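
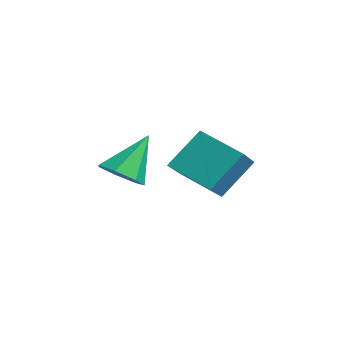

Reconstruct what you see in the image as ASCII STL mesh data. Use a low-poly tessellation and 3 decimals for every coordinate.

solid 
facet normal 0.158 -0.599 -0.785
outer loop
vertex -0.917 -1.676 -2.784
vertex -1.389 -2.31 -2.395
vertex -1.665 -1.673 -2.937
endloop
endfacet
facet normal 0.053 0.970 -0.239
outer loop
vertex -0.917 -1.676 -2.784
vertex -1.665 -1.673 -2.937
vertex -1.691 -1.17 -0.905
endloop
endfacet
facet normal 0.159 -0.599 -0.785
outer loop
vertex -1.665 -1.673 -2.937
vertex -1.389 -2.31 -2.395
vertex -2.205 -2.149 -2.683
endloop
endfacet
facet normal -0.697 0.694 -0.181
outer loop
vertex -1.665 -1.673 -2.937
vertex -2.205 -2.149 -2.683
vertex -1.691 -1.17 -0.905
endloop
endfacet
facet normal 0.159 -0.599 -0.785
outer loop
vertex -2.205 -2.149 -2.683
vertex -1.389 -2.31 -2.395
vertex -2.131 -2.746 -2.212
endloop
endfacet
facet normal -0.968 0.070 0.241
outer loop
vertex -2.205 -2.149 -2.683
vertex -2.131 -2.746 -2.212
vertex -1.691 -1.17 -0.905
endloop
endfacet
facet normal 0.159 -0.600 -0.784
outer loop
vertex -2.131 -2.746 -2.212
vertex -1.389 -2.31 -2.395
vertex -1.498 -3.014 -1.879
endloop
endfacet
facet normal -0.556 -0.433 0.709
outer loop
vertex -2.131 -2.746 -2.212
vertex -1.498 -3.014 -1.879
vertex -1.691 -1.17 -0.905
endloop
endfacet
facet normal 0.159 -0.600 -0.784
outer loop
vertex -1.498 -3.014 -1.879
vertex -1.389 -2.31 -2.395
vertex -0.783 -2.751 -1.935
endloop
endfacet
facet normal 0.229 -0.436 0.871
outer loop
vertex -1.498 -3.014 -1.879
vertex -0.783 -2.751 -1.935
vertex -1.691 -1.17 -0.905
endloop
endfacet
facet normal 0.159 -0.600 -0.784
outer loop
vertex -0.783 -2.751 -1.935
vertex -1.389 -2.31 -2.395
vertex -0.525 -2.156 -2.338
endloop
endfacet
facet normal 0.795 0.064 0.603
outer loop
vertex -0.783 -2.751 -1.935
vertex -0.525 -2.156 -2.338
vertex -1.691 -1.17 -0.905
endloop
endfacet
facet normal 0.159 -0.599 -0.785
outer loop
vertex -0.525 -2.156 -2.338
vertex -1.389 -2.31 -2.395
vertex -0.917 -1.676 -2.784
endloop
endfacet
facet normal 0.717 0.688 0.110
outer loop
vertex -0.525 -2.156 -2.338
vertex -0.917 -1.676 -2.784
vertex -1.691 -1.17 -0.905
endloop
endfacet
facet normal -0.603 0.582 -0.546
outer loop
vertex -2.713 1.585 -1.825
vertex -1.246 2.444 -2.529
vertex -2.654 0.366 -3.189
endloop
endfacet
facet normal -0.798 -0.467 0.382
outer loop
vertex -1.774 -0.484 -2.391
vertex -2.713 1.585 -1.825
vertex -2.654 0.366 -3.189
endloop
endfacet
facet normal -0.602 0.582 -0.547
outer loop
vertex -2.654 0.366 -3.189
vertex -1.246 2.444 -2.529
vertex -1.186 1.225 -3.892
endloop
endfacet
facet normal 0.033 -0.666 -0.745
outer loop
vertex -1.186 1.225 -3.892
vertex -1.774 -0.484 -2.391
vertex -2.654 0.366 -3.189
endloop
endfacet
facet normal -0.032 0.666 0.745
outer loop
vertex -2.713 1.585 -1.825
vertex -0.366 1.594 -1.731
vertex -1.246 2.444 -2.529
endloop
endfacet
facet normal -0.798 -0.467 0.382
outer loop
vertex -1.834 0.735 -1.028
vertex -2.713 1.585 -1.825
vertex -1.774 -0.484 -2.391
endloop
endfacet
facet normal -0.032 0.666 0.746
outer loop
vertex -1.834 0.735 -1.028
vertex -0.366 1.594 -1.731
vertex -2.713 1.585 -1.825
endloop
endfacet
facet normal 0.798 0.467 -0.382
outer loop
vertex -1.246 2.444 -2.529
vertex -0.366 1.594 -1.731
vertex -1.186 1.225 -3.892
endloop
endfacet
facet normal 0.032 -0.666 -0.745
outer loop
vertex -0.307 0.375 -3.095
vertex -1.774 -0.484 -2.391
vertex -1.186 1.225 -3.892
endloop
endfacet
facet normal 0.798 0.466 -0.382
outer loop
vertex -1.186 1.225 -3.892
vertex -0.366 1.594 -1.731
vertex -0.307 0.375 -3.095
endloop
endfacet
facet normal 0.603 -0.581 0.547
outer loop
vertex -0.307 0.375 -3.095
vertex -1.834 0.735 -1.028
vertex -1.774 -0.484 -2.391
endloop
endfacet
facet normal 0.602 -0.582 0.546
outer loop
vertex -0.366 1.594 -1.731
vertex -1.834 0.735 -1.028
vertex -0.307 0.375 -3.095
endloop
endfacet

endsolid


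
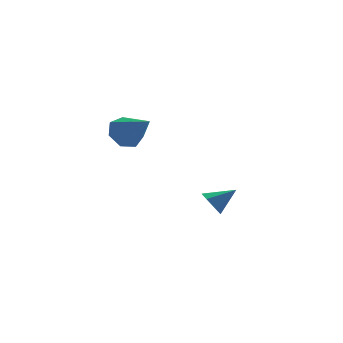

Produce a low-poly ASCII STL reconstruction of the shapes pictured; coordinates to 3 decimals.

solid 
facet normal -0.295 0.777 -0.556
outer loop
vertex -3.372 0.275 0.903
vertex -3.874 -0.064 0.696
vertex -3.834 0.318 1.208
endloop
endfacet
facet normal 0.547 0.278 0.790
outer loop
vertex -3.372 0.275 0.903
vertex -3.834 0.318 1.208
vertex -3.466 -1.136 1.464
endloop
endfacet
facet normal -0.297 0.776 -0.556
outer loop
vertex -3.834 0.318 1.208
vertex -3.874 -0.064 0.696
vertex -4.326 0.073 1.129
endloop
endfacet
facet normal -0.214 0.117 0.970
outer loop
vertex -3.834 0.318 1.208
vertex -4.326 0.073 1.129
vertex -3.466 -1.136 1.464
endloop
endfacet
facet normal -0.296 0.777 -0.555
outer loop
vertex -4.326 0.073 1.129
vertex -3.874 -0.064 0.696
vertex -4.478 -0.275 0.723
endloop
endfacet
facet normal -0.731 -0.359 0.581
outer loop
vertex -4.326 0.073 1.129
vertex -4.478 -0.275 0.723
vertex -3.466 -1.136 1.464
endloop
endfacet
facet normal -0.296 0.776 -0.556
outer loop
vertex -4.478 -0.275 0.723
vertex -3.874 -0.064 0.696
vertex -4.175 -0.464 0.298
endloop
endfacet
facet normal -0.609 -0.788 -0.084
outer loop
vertex -4.478 -0.275 0.723
vertex -4.175 -0.464 0.298
vertex -3.466 -1.136 1.464
endloop
endfacet
facet normal -0.297 0.776 -0.556
outer loop
vertex -4.175 -0.464 0.298
vertex -3.874 -0.064 0.696
vertex -3.646 -0.352 0.172
endloop
endfacet
facet normal 0.055 -0.850 -0.524
outer loop
vertex -4.175 -0.464 0.298
vertex -3.646 -0.352 0.172
vertex -3.466 -1.136 1.464
endloop
endfacet
facet normal -0.296 0.777 -0.556
outer loop
vertex -3.646 -0.352 0.172
vertex -3.874 -0.064 0.696
vertex -3.289 -0.023 0.442
endloop
endfacet
facet normal 0.766 -0.497 -0.408
outer loop
vertex -3.646 -0.352 0.172
vertex -3.289 -0.023 0.442
vertex -3.466 -1.136 1.464
endloop
endfacet
facet normal -0.296 0.777 -0.556
outer loop
vertex -3.289 -0.023 0.442
vertex -3.874 -0.064 0.696
vertex -3.372 0.275 0.903
endloop
endfacet
facet normal 0.985 0.004 0.175
outer loop
vertex -3.289 -0.023 0.442
vertex -3.372 0.275 0.903
vertex -3.466 -1.136 1.464
endloop
endfacet
facet normal -0.833 0.084 -0.547
outer loop
vertex -0.245 1.676 -3.73
vertex -0.507 1.402 -3.373
vertex -0.48 1.92 -3.335
endloop
endfacet
facet normal 0.634 0.767 -0.097
outer loop
vertex -0.245 1.676 -3.73
vertex -0.48 1.92 -3.335
vertex 0.327 1.318 -2.827
endloop
endfacet
facet normal -0.834 0.083 -0.546
outer loop
vertex -0.48 1.92 -3.335
vertex -0.507 1.402 -3.373
vertex -0.741 1.646 -2.978
endloop
endfacet
facet normal 0.133 0.737 0.663
outer loop
vertex -0.48 1.92 -3.335
vertex -0.741 1.646 -2.978
vertex 0.327 1.318 -2.827
endloop
endfacet
facet normal -0.834 0.085 -0.546
outer loop
vertex -0.741 1.646 -2.978
vertex -0.507 1.402 -3.373
vertex -0.768 1.128 -3.017
endloop
endfacet
facet normal -0.159 -0.066 0.985
outer loop
vertex -0.741 1.646 -2.978
vertex -0.768 1.128 -3.017
vertex 0.327 1.318 -2.827
endloop
endfacet
facet normal -0.834 0.085 -0.546
outer loop
vertex -0.768 1.128 -3.017
vertex -0.507 1.402 -3.373
vertex -0.534 0.884 -3.412
endloop
endfacet
facet normal 0.050 -0.836 0.546
outer loop
vertex -0.768 1.128 -3.017
vertex -0.534 0.884 -3.412
vertex 0.327 1.318 -2.827
endloop
endfacet
facet normal -0.832 0.085 -0.548
outer loop
vertex -0.534 0.884 -3.412
vertex -0.507 1.402 -3.373
vertex -0.272 1.158 -3.768
endloop
endfacet
facet normal 0.552 -0.806 -0.214
outer loop
vertex -0.534 0.884 -3.412
vertex -0.272 1.158 -3.768
vertex 0.327 1.318 -2.827
endloop
endfacet
facet normal -0.833 0.084 -0.547
outer loop
vertex -0.272 1.158 -3.768
vertex -0.507 1.402 -3.373
vertex -0.245 1.676 -3.73
endloop
endfacet
facet normal 0.844 -0.005 -0.536
outer loop
vertex -0.272 1.158 -3.768
vertex -0.245 1.676 -3.73
vertex 0.327 1.318 -2.827
endloop
endfacet

endsolid


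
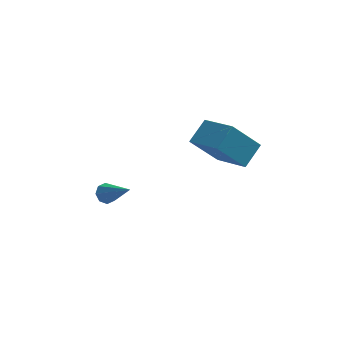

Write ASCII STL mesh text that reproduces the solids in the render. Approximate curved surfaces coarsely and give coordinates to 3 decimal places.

solid 
facet normal -0.620 0.706 -0.341
outer loop
vertex 0.362 2.028 1.048
vertex 0.921 2.846 1.725
vertex 1.447 2.357 -0.245
endloop
endfacet
facet normal -0.466 -0.682 -0.564
outer loop
vertex 2.539 1.114 0.355
vertex 0.362 2.028 1.048
vertex 1.447 2.357 -0.245
endloop
endfacet
facet normal -0.620 0.706 -0.341
outer loop
vertex 1.447 2.357 -0.245
vertex 0.921 2.846 1.725
vertex 2.006 3.175 0.432
endloop
endfacet
facet normal 0.631 0.191 -0.752
outer loop
vertex 2.006 3.175 0.432
vertex 2.539 1.114 0.355
vertex 1.447 2.357 -0.245
endloop
endfacet
facet normal -0.631 -0.191 0.752
outer loop
vertex 0.362 2.028 1.048
vertex 2.013 1.603 2.325
vertex 0.921 2.846 1.725
endloop
endfacet
facet normal -0.466 -0.682 -0.564
outer loop
vertex 1.454 0.785 1.648
vertex 0.362 2.028 1.048
vertex 2.539 1.114 0.355
endloop
endfacet
facet normal -0.631 -0.191 0.752
outer loop
vertex 1.454 0.785 1.648
vertex 2.013 1.603 2.325
vertex 0.362 2.028 1.048
endloop
endfacet
facet normal 0.466 0.682 0.564
outer loop
vertex 0.921 2.846 1.725
vertex 2.013 1.603 2.325
vertex 2.006 3.175 0.432
endloop
endfacet
facet normal 0.631 0.191 -0.752
outer loop
vertex 3.098 1.932 1.032
vertex 2.539 1.114 0.355
vertex 2.006 3.175 0.432
endloop
endfacet
facet normal 0.466 0.682 0.564
outer loop
vertex 2.006 3.175 0.432
vertex 2.013 1.603 2.325
vertex 3.098 1.932 1.032
endloop
endfacet
facet normal 0.620 -0.706 0.341
outer loop
vertex 3.098 1.932 1.032
vertex 1.454 0.785 1.648
vertex 2.539 1.114 0.355
endloop
endfacet
facet normal 0.620 -0.706 0.341
outer loop
vertex 2.013 1.603 2.325
vertex 1.454 0.785 1.648
vertex 3.098 1.932 1.032
endloop
endfacet
facet normal -0.599 0.529 -0.601
outer loop
vertex -2.611 3.663 -3.532
vertex -3.015 3.405 -3.357
vertex -2.773 3.833 -3.221
endloop
endfacet
facet normal 0.819 0.562 0.119
outer loop
vertex -2.611 3.663 -3.532
vertex -2.773 3.833 -3.221
vertex -1.985 2.495 -2.323
endloop
endfacet
facet normal -0.598 0.529 -0.601
outer loop
vertex -2.773 3.833 -3.221
vertex -3.015 3.405 -3.357
vertex -3.077 3.753 -2.989
endloop
endfacet
facet normal 0.342 0.654 0.674
outer loop
vertex -2.773 3.833 -3.221
vertex -3.077 3.753 -2.989
vertex -1.985 2.495 -2.323
endloop
endfacet
facet normal -0.599 0.529 -0.601
outer loop
vertex -3.077 3.753 -2.989
vertex -3.015 3.405 -3.357
vertex -3.344 3.469 -2.973
endloop
endfacet
facet normal -0.243 0.281 0.929
outer loop
vertex -3.077 3.753 -2.989
vertex -3.344 3.469 -2.973
vertex -1.985 2.495 -2.323
endloop
endfacet
facet normal -0.599 0.530 -0.601
outer loop
vertex -3.344 3.469 -2.973
vertex -3.015 3.405 -3.357
vertex -3.419 3.147 -3.182
endloop
endfacet
facet normal -0.592 -0.337 0.732
outer loop
vertex -3.344 3.469 -2.973
vertex -3.419 3.147 -3.182
vertex -1.985 2.495 -2.323
endloop
endfacet
facet normal -0.599 0.529 -0.601
outer loop
vertex -3.419 3.147 -3.182
vertex -3.015 3.405 -3.357
vertex -3.257 2.977 -3.493
endloop
endfacet
facet normal -0.502 -0.842 0.199
outer loop
vertex -3.419 3.147 -3.182
vertex -3.257 2.977 -3.493
vertex -1.985 2.495 -2.323
endloop
endfacet
facet normal -0.598 0.529 -0.601
outer loop
vertex -3.257 2.977 -3.493
vertex -3.015 3.405 -3.357
vertex -2.953 3.057 -3.725
endloop
endfacet
facet normal -0.026 -0.934 -0.356
outer loop
vertex -3.257 2.977 -3.493
vertex -2.953 3.057 -3.725
vertex -1.985 2.495 -2.323
endloop
endfacet
facet normal -0.599 0.529 -0.601
outer loop
vertex -2.953 3.057 -3.725
vertex -3.015 3.405 -3.357
vertex -2.686 3.341 -3.741
endloop
endfacet
facet normal 0.559 -0.560 -0.611
outer loop
vertex -2.953 3.057 -3.725
vertex -2.686 3.341 -3.741
vertex -1.985 2.495 -2.323
endloop
endfacet
facet normal -0.599 0.530 -0.601
outer loop
vertex -2.686 3.341 -3.741
vertex -3.015 3.405 -3.357
vertex -2.611 3.663 -3.532
endloop
endfacet
facet normal 0.908 0.058 -0.415
outer loop
vertex -2.686 3.341 -3.741
vertex -2.611 3.663 -3.532
vertex -1.985 2.495 -2.323
endloop
endfacet

endsolid


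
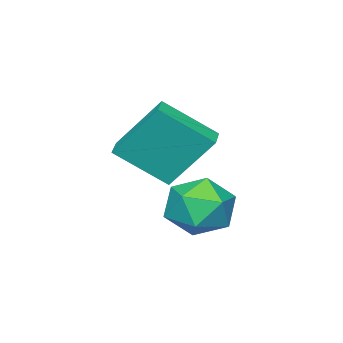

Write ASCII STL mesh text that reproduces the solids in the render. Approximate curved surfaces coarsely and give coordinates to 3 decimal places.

solid 
facet normal -0.342 0.629 0.698
outer loop
vertex 2.612 1.048 -2.78
vertex 3.244 0.522 -1.996
vertex 3.673 1.399 -2.576
endloop
endfacet
facet normal -0.324 0.944 0.058
outer loop
vertex 2.612 1.048 -2.78
vertex 3.673 1.399 -2.576
vertex 3.291 1.334 -3.644
endloop
endfacet
facet normal -0.730 0.563 -0.387
outer loop
vertex 2.612 1.048 -2.78
vertex 3.291 1.334 -3.644
vertex 2.626 0.417 -3.724
endloop
endfacet
facet normal -1.000 0.011 -0.022
outer loop
vertex 2.612 1.048 -2.78
vertex 2.626 0.417 -3.724
vertex 2.598 -0.085 -2.705
endloop
endfacet
facet normal -0.760 0.052 0.648
outer loop
vertex 2.612 1.048 -2.78
vertex 2.598 -0.085 -2.705
vertex 3.244 0.522 -1.996
endloop
endfacet
facet normal 0.348 0.920 -0.181
outer loop
vertex 3.291 1.334 -3.644
vertex 3.673 1.399 -2.576
vertex 4.342 0.985 -3.395
endloop
endfacet
facet normal 0.319 0.410 0.855
outer loop
vertex 3.673 1.399 -2.576
vertex 3.244 0.522 -1.996
vertex 4.314 0.483 -2.376
endloop
endfacet
facet normal -0.357 -0.524 0.774
outer loop
vertex 3.244 0.522 -1.996
vertex 2.598 -0.085 -2.705
vertex 3.649 -0.434 -2.456
endloop
endfacet
facet normal -0.745 -0.590 -0.311
outer loop
vertex 2.598 -0.085 -2.705
vertex 2.626 0.417 -3.724
vertex 3.267 -0.499 -3.524
endloop
endfacet
facet normal -0.309 0.303 -0.902
outer loop
vertex 2.626 0.417 -3.724
vertex 3.291 1.334 -3.644
vertex 3.696 0.378 -4.104
endloop
endfacet
facet normal 1.000 -0.011 0.022
outer loop
vertex 4.328 -0.148 -3.32
vertex 4.342 0.985 -3.395
vertex 4.314 0.483 -2.376
endloop
endfacet
facet normal 0.730 -0.563 0.387
outer loop
vertex 4.328 -0.148 -3.32
vertex 4.314 0.483 -2.376
vertex 3.649 -0.434 -2.456
endloop
endfacet
facet normal 0.324 -0.944 -0.058
outer loop
vertex 4.328 -0.148 -3.32
vertex 3.649 -0.434 -2.456
vertex 3.267 -0.499 -3.524
endloop
endfacet
facet normal 0.342 -0.629 -0.698
outer loop
vertex 4.328 -0.148 -3.32
vertex 3.267 -0.499 -3.524
vertex 3.696 0.378 -4.104
endloop
endfacet
facet normal 0.760 -0.052 -0.648
outer loop
vertex 4.328 -0.148 -3.32
vertex 3.696 0.378 -4.104
vertex 4.342 0.985 -3.395
endloop
endfacet
facet normal 0.745 0.590 0.311
outer loop
vertex 4.314 0.483 -2.376
vertex 4.342 0.985 -3.395
vertex 3.673 1.399 -2.576
endloop
endfacet
facet normal 0.309 -0.303 0.902
outer loop
vertex 3.649 -0.434 -2.456
vertex 4.314 0.483 -2.376
vertex 3.244 0.522 -1.996
endloop
endfacet
facet normal -0.348 -0.920 0.181
outer loop
vertex 3.267 -0.499 -3.524
vertex 3.649 -0.434 -2.456
vertex 2.598 -0.085 -2.705
endloop
endfacet
facet normal -0.319 -0.410 -0.855
outer loop
vertex 3.696 0.378 -4.104
vertex 3.267 -0.499 -3.524
vertex 2.626 0.417 -3.724
endloop
endfacet
facet normal 0.357 0.524 -0.774
outer loop
vertex 4.342 0.985 -3.395
vertex 3.696 0.378 -4.104
vertex 3.291 1.334 -3.644
endloop
endfacet
facet normal -0.847 -0.524 0.084
outer loop
vertex 3.808 -2.308 -1.157
vertex 3.234 -1.103 0.579
vertex 2.88 -1.002 -2.371
endloop
endfacet
facet normal 0.262 -0.550 -0.793
outer loop
vertex 3.566 -0.577 -2.439
vertex 3.808 -2.308 -1.157
vertex 2.88 -1.002 -2.371
endloop
endfacet
facet normal -0.847 -0.524 0.084
outer loop
vertex 2.88 -1.002 -2.371
vertex 3.234 -1.103 0.579
vertex 2.306 0.203 -0.635
endloop
endfacet
facet normal -0.462 0.650 -0.604
outer loop
vertex 2.306 0.203 -0.635
vertex 3.566 -0.577 -2.439
vertex 2.88 -1.002 -2.371
endloop
endfacet
facet normal 0.462 -0.650 0.604
outer loop
vertex 3.808 -2.308 -1.157
vertex 3.92 -0.678 0.511
vertex 3.234 -1.103 0.579
endloop
endfacet
facet normal 0.262 -0.550 -0.793
outer loop
vertex 4.494 -1.883 -1.225
vertex 3.808 -2.308 -1.157
vertex 3.566 -0.577 -2.439
endloop
endfacet
facet normal 0.462 -0.650 0.604
outer loop
vertex 4.494 -1.883 -1.225
vertex 3.92 -0.678 0.511
vertex 3.808 -2.308 -1.157
endloop
endfacet
facet normal -0.262 0.550 0.793
outer loop
vertex 3.234 -1.103 0.579
vertex 3.92 -0.678 0.511
vertex 2.306 0.203 -0.635
endloop
endfacet
facet normal -0.462 0.650 -0.604
outer loop
vertex 2.992 0.628 -0.703
vertex 3.566 -0.577 -2.439
vertex 2.306 0.203 -0.635
endloop
endfacet
facet normal -0.262 0.550 0.793
outer loop
vertex 2.306 0.203 -0.635
vertex 3.92 -0.678 0.511
vertex 2.992 0.628 -0.703
endloop
endfacet
facet normal 0.847 0.524 -0.084
outer loop
vertex 2.992 0.628 -0.703
vertex 4.494 -1.883 -1.225
vertex 3.566 -0.577 -2.439
endloop
endfacet
facet normal 0.847 0.524 -0.084
outer loop
vertex 3.92 -0.678 0.511
vertex 4.494 -1.883 -1.225
vertex 2.992 0.628 -0.703
endloop
endfacet

endsolid


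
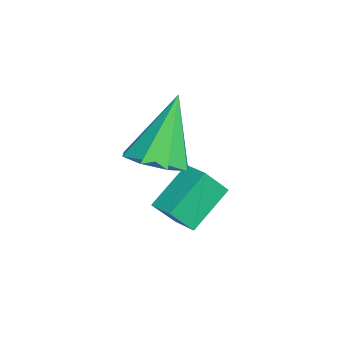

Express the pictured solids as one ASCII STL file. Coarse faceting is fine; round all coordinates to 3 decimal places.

solid 
facet normal -0.808 -0.557 -0.191
outer loop
vertex 2.687 1.888 -1.664
vertex 2.461 2.506 -2.508
vertex 3.533 0.969 -2.564
endloop
endfacet
facet normal 0.212 -0.577 0.789
outer loop
vertex 4.179 1.414 -2.412
vertex 2.687 1.888 -1.664
vertex 3.533 0.969 -2.564
endloop
endfacet
facet normal -0.809 -0.557 -0.190
outer loop
vertex 3.533 0.969 -2.564
vertex 2.461 2.506 -2.508
vertex 3.306 1.586 -3.408
endloop
endfacet
facet normal 0.549 -0.597 -0.584
outer loop
vertex 3.306 1.586 -3.408
vertex 4.179 1.414 -2.412
vertex 3.533 0.969 -2.564
endloop
endfacet
facet normal -0.549 0.597 0.584
outer loop
vertex 2.687 1.888 -1.664
vertex 3.107 2.951 -2.356
vertex 2.461 2.506 -2.508
endloop
endfacet
facet normal 0.212 -0.577 0.789
outer loop
vertex 3.334 2.334 -1.512
vertex 2.687 1.888 -1.664
vertex 4.179 1.414 -2.412
endloop
endfacet
facet normal -0.549 0.597 0.584
outer loop
vertex 3.334 2.334 -1.512
vertex 3.107 2.951 -2.356
vertex 2.687 1.888 -1.664
endloop
endfacet
facet normal -0.212 0.577 -0.789
outer loop
vertex 2.461 2.506 -2.508
vertex 3.107 2.951 -2.356
vertex 3.306 1.586 -3.408
endloop
endfacet
facet normal 0.549 -0.597 -0.584
outer loop
vertex 3.953 2.032 -3.256
vertex 4.179 1.414 -2.412
vertex 3.306 1.586 -3.408
endloop
endfacet
facet normal -0.212 0.577 -0.789
outer loop
vertex 3.306 1.586 -3.408
vertex 3.107 2.951 -2.356
vertex 3.953 2.032 -3.256
endloop
endfacet
facet normal 0.809 0.556 0.191
outer loop
vertex 3.953 2.032 -3.256
vertex 3.334 2.334 -1.512
vertex 4.179 1.414 -2.412
endloop
endfacet
facet normal 0.808 0.558 0.190
outer loop
vertex 3.107 2.951 -2.356
vertex 3.334 2.334 -1.512
vertex 3.953 2.032 -3.256
endloop
endfacet
facet normal 0.396 -0.280 -0.875
outer loop
vertex 3.955 0.704 -0.659
vertex 3.253 1.083 -1.098
vertex 4.07 1.372 -0.821
endloop
endfacet
facet normal 0.702 0.051 0.710
outer loop
vertex 3.955 0.704 -0.659
vertex 4.07 1.372 -0.821
vertex 2.387 1.697 0.818
endloop
endfacet
facet normal 0.396 -0.281 -0.874
outer loop
vertex 4.07 1.372 -0.821
vertex 3.253 1.083 -1.098
vertex 3.707 1.87 -1.145
endloop
endfacet
facet normal 0.564 0.698 0.441
outer loop
vertex 4.07 1.372 -0.821
vertex 3.707 1.87 -1.145
vertex 2.387 1.697 0.818
endloop
endfacet
facet normal 0.395 -0.280 -0.875
outer loop
vertex 3.707 1.87 -1.145
vertex 3.253 1.083 -1.098
vertex 3.078 1.907 -1.441
endloop
endfacet
facet normal 0.013 0.995 0.097
outer loop
vertex 3.707 1.87 -1.145
vertex 3.078 1.907 -1.441
vertex 2.387 1.697 0.818
endloop
endfacet
facet normal 0.395 -0.280 -0.875
outer loop
vertex 3.078 1.907 -1.441
vertex 3.253 1.083 -1.098
vertex 2.551 1.462 -1.536
endloop
endfacet
facet normal -0.628 0.769 -0.121
outer loop
vertex 3.078 1.907 -1.441
vertex 2.551 1.462 -1.536
vertex 2.387 1.697 0.818
endloop
endfacet
facet normal 0.395 -0.279 -0.875
outer loop
vertex 2.551 1.462 -1.536
vertex 3.253 1.083 -1.098
vertex 2.436 0.794 -1.375
endloop
endfacet
facet normal -0.985 0.149 -0.084
outer loop
vertex 2.551 1.462 -1.536
vertex 2.436 0.794 -1.375
vertex 2.387 1.697 0.818
endloop
endfacet
facet normal 0.396 -0.281 -0.874
outer loop
vertex 2.436 0.794 -1.375
vertex 3.253 1.083 -1.098
vertex 2.799 0.296 -1.051
endloop
endfacet
facet normal -0.848 -0.497 0.186
outer loop
vertex 2.436 0.794 -1.375
vertex 2.799 0.296 -1.051
vertex 2.387 1.697 0.818
endloop
endfacet
facet normal 0.396 -0.281 -0.874
outer loop
vertex 2.799 0.296 -1.051
vertex 3.253 1.083 -1.098
vertex 3.428 0.259 -0.754
endloop
endfacet
facet normal -0.297 -0.794 0.530
outer loop
vertex 2.799 0.296 -1.051
vertex 3.428 0.259 -0.754
vertex 2.387 1.697 0.818
endloop
endfacet
facet normal 0.395 -0.281 -0.875
outer loop
vertex 3.428 0.259 -0.754
vertex 3.253 1.083 -1.098
vertex 3.955 0.704 -0.659
endloop
endfacet
facet normal 0.345 -0.568 0.748
outer loop
vertex 3.428 0.259 -0.754
vertex 3.955 0.704 -0.659
vertex 2.387 1.697 0.818
endloop
endfacet

endsolid


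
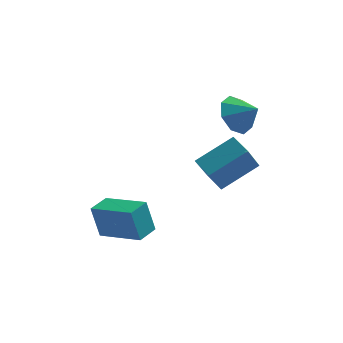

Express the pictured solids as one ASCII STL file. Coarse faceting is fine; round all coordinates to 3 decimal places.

solid 
facet normal -0.744 0.360 -0.563
outer loop
vertex 2.027 0.774 0.539
vertex 1.396 0.675 1.309
vertex 1.999 1.401 0.977
endloop
endfacet
facet normal 0.987 0.120 -0.108
outer loop
vertex 2.027 0.774 0.539
vertex 1.999 1.401 0.977
vertex 2.244 0.265 1.951
endloop
endfacet
facet normal -0.744 0.360 -0.563
outer loop
vertex 1.999 1.401 0.977
vertex 1.396 0.675 1.309
vertex 1.618 1.603 1.609
endloop
endfacet
facet normal 0.815 0.468 0.341
outer loop
vertex 1.999 1.401 0.977
vertex 1.618 1.603 1.609
vertex 2.244 0.265 1.951
endloop
endfacet
facet normal -0.743 0.360 -0.564
outer loop
vertex 1.618 1.603 1.609
vertex 1.396 0.675 1.309
vertex 1.107 1.262 2.065
endloop
endfacet
facet normal 0.440 0.410 0.799
outer loop
vertex 1.618 1.603 1.609
vertex 1.107 1.262 2.065
vertex 2.244 0.265 1.951
endloop
endfacet
facet normal -0.743 0.360 -0.564
outer loop
vertex 1.107 1.262 2.065
vertex 1.396 0.675 1.309
vertex 0.765 0.577 2.078
endloop
endfacet
facet normal 0.081 -0.022 0.996
outer loop
vertex 1.107 1.262 2.065
vertex 0.765 0.577 2.078
vertex 2.244 0.265 1.951
endloop
endfacet
facet normal -0.743 0.361 -0.564
outer loop
vertex 0.765 0.577 2.078
vertex 1.396 0.675 1.309
vertex 0.793 -0.05 1.64
endloop
endfacet
facet normal -0.051 -0.573 0.818
outer loop
vertex 0.765 0.577 2.078
vertex 0.793 -0.05 1.64
vertex 2.244 0.265 1.951
endloop
endfacet
facet normal -0.743 0.360 -0.564
outer loop
vertex 0.793 -0.05 1.64
vertex 1.396 0.675 1.309
vertex 1.175 -0.252 1.008
endloop
endfacet
facet normal 0.121 -0.922 0.368
outer loop
vertex 0.793 -0.05 1.64
vertex 1.175 -0.252 1.008
vertex 2.244 0.265 1.951
endloop
endfacet
facet normal -0.743 0.360 -0.564
outer loop
vertex 1.175 -0.252 1.008
vertex 1.396 0.675 1.309
vertex 1.686 0.089 0.552
endloop
endfacet
facet normal 0.496 -0.863 -0.089
outer loop
vertex 1.175 -0.252 1.008
vertex 1.686 0.089 0.552
vertex 2.244 0.265 1.951
endloop
endfacet
facet normal -0.744 0.360 -0.563
outer loop
vertex 1.686 0.089 0.552
vertex 1.396 0.675 1.309
vertex 2.027 0.774 0.539
endloop
endfacet
facet normal 0.855 -0.431 -0.287
outer loop
vertex 1.686 0.089 0.552
vertex 2.027 0.774 0.539
vertex 2.244 0.265 1.951
endloop
endfacet
facet normal -0.528 -0.849 -0.020
outer loop
vertex -2.677 -2.695 -2.308
vertex -4.356 -1.637 -2.859
vertex -2.314 -2.886 -3.782
endloop
endfacet
facet normal 0.815 -0.514 0.267
outer loop
vertex -1.764 -2.003 -3.761
vertex -2.677 -2.695 -2.308
vertex -2.314 -2.886 -3.782
endloop
endfacet
facet normal -0.528 -0.849 -0.020
outer loop
vertex -2.314 -2.886 -3.782
vertex -4.356 -1.637 -2.859
vertex -3.993 -1.828 -4.333
endloop
endfacet
facet normal 0.237 -0.125 -0.963
outer loop
vertex -3.993 -1.828 -4.333
vertex -1.764 -2.003 -3.761
vertex -2.314 -2.886 -3.782
endloop
endfacet
facet normal -0.237 0.125 0.963
outer loop
vertex -2.677 -2.695 -2.308
vertex -3.806 -0.754 -2.838
vertex -4.356 -1.637 -2.859
endloop
endfacet
facet normal 0.815 -0.514 0.267
outer loop
vertex -2.127 -1.812 -2.287
vertex -2.677 -2.695 -2.308
vertex -1.764 -2.003 -3.761
endloop
endfacet
facet normal -0.237 0.125 0.963
outer loop
vertex -2.127 -1.812 -2.287
vertex -3.806 -0.754 -2.838
vertex -2.677 -2.695 -2.308
endloop
endfacet
facet normal -0.815 0.514 -0.267
outer loop
vertex -4.356 -1.637 -2.859
vertex -3.806 -0.754 -2.838
vertex -3.993 -1.828 -4.333
endloop
endfacet
facet normal 0.237 -0.125 -0.963
outer loop
vertex -3.443 -0.945 -4.312
vertex -1.764 -2.003 -3.761
vertex -3.993 -1.828 -4.333
endloop
endfacet
facet normal -0.815 0.514 -0.267
outer loop
vertex -3.993 -1.828 -4.333
vertex -3.806 -0.754 -2.838
vertex -3.443 -0.945 -4.312
endloop
endfacet
facet normal 0.528 0.849 0.020
outer loop
vertex -3.443 -0.945 -4.312
vertex -2.127 -1.812 -2.287
vertex -1.764 -2.003 -3.761
endloop
endfacet
facet normal 0.528 0.849 0.020
outer loop
vertex -3.806 -0.754 -2.838
vertex -2.127 -1.812 -2.287
vertex -3.443 -0.945 -4.312
endloop
endfacet
facet normal -0.562 0.776 0.285
outer loop
vertex -0.265 0.427 -1.309
vertex 1.279 1.185 -0.328
vertex 0.225 1.318 -2.77
endloop
endfacet
facet normal -0.780 -0.383 -0.495
outer loop
vertex 0.821 0.495 -3.072
vertex -0.265 0.427 -1.309
vertex 0.225 1.318 -2.77
endloop
endfacet
facet normal -0.562 0.776 0.285
outer loop
vertex 0.225 1.318 -2.77
vertex 1.279 1.185 -0.328
vertex 1.769 2.076 -1.789
endloop
endfacet
facet normal 0.276 0.501 -0.821
outer loop
vertex 1.769 2.076 -1.789
vertex 0.821 0.495 -3.072
vertex 0.225 1.318 -2.77
endloop
endfacet
facet normal -0.276 -0.501 0.821
outer loop
vertex -0.265 0.427 -1.309
vertex 1.875 0.362 -0.63
vertex 1.279 1.185 -0.328
endloop
endfacet
facet normal -0.780 -0.383 -0.495
outer loop
vertex 0.331 -0.396 -1.611
vertex -0.265 0.427 -1.309
vertex 0.821 0.495 -3.072
endloop
endfacet
facet normal -0.276 -0.501 0.821
outer loop
vertex 0.331 -0.396 -1.611
vertex 1.875 0.362 -0.63
vertex -0.265 0.427 -1.309
endloop
endfacet
facet normal 0.780 0.383 0.495
outer loop
vertex 1.279 1.185 -0.328
vertex 1.875 0.362 -0.63
vertex 1.769 2.076 -1.789
endloop
endfacet
facet normal 0.276 0.501 -0.821
outer loop
vertex 2.365 1.253 -2.091
vertex 0.821 0.495 -3.072
vertex 1.769 2.076 -1.789
endloop
endfacet
facet normal 0.780 0.383 0.495
outer loop
vertex 1.769 2.076 -1.789
vertex 1.875 0.362 -0.63
vertex 2.365 1.253 -2.091
endloop
endfacet
facet normal 0.562 -0.776 -0.285
outer loop
vertex 2.365 1.253 -2.091
vertex 0.331 -0.396 -1.611
vertex 0.821 0.495 -3.072
endloop
endfacet
facet normal 0.562 -0.776 -0.285
outer loop
vertex 1.875 0.362 -0.63
vertex 0.331 -0.396 -1.611
vertex 2.365 1.253 -2.091
endloop
endfacet

endsolid


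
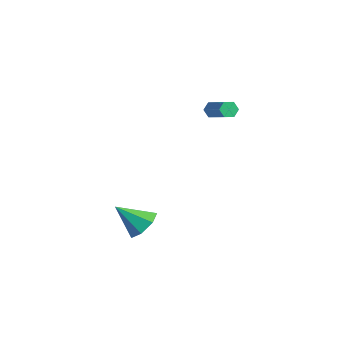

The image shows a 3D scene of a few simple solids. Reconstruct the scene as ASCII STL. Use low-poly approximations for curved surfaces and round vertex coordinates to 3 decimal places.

solid 
facet normal -0.908 -0.100 -0.407
outer loop
vertex 0.455 1.669 1.143
vertex 0.264 1.989 1.491
vertex 0.442 2.17 1.049
endloop
endfacet
facet normal 0.417 -0.157 -0.895
outer loop
vertex 0.455 1.669 1.143
vertex 0.442 2.17 1.049
vertex 1.927 1.832 1.801
endloop
endfacet
facet normal 0.418 -0.156 -0.895
outer loop
vertex 1.927 1.832 1.801
vertex 0.442 2.17 1.049
vertex 1.913 2.333 1.707
endloop
endfacet
facet normal 0.908 0.101 0.406
outer loop
vertex 1.927 1.832 1.801
vertex 1.913 2.333 1.707
vertex 1.736 2.151 2.149
endloop
endfacet
facet normal -0.908 -0.100 -0.407
outer loop
vertex 0.442 2.17 1.049
vertex 0.264 1.989 1.491
vertex 0.251 2.49 1.397
endloop
endfacet
facet normal 0.186 0.772 -0.608
outer loop
vertex 0.442 2.17 1.049
vertex 0.251 2.49 1.397
vertex 1.913 2.333 1.707
endloop
endfacet
facet normal 0.186 0.773 -0.606
outer loop
vertex 1.913 2.333 1.707
vertex 0.251 2.49 1.397
vertex 1.722 2.652 2.055
endloop
endfacet
facet normal 0.908 0.101 0.406
outer loop
vertex 1.913 2.333 1.707
vertex 1.722 2.652 2.055
vertex 1.736 2.151 2.149
endloop
endfacet
facet normal -0.908 -0.100 -0.407
outer loop
vertex 0.251 2.49 1.397
vertex 0.264 1.989 1.491
vertex 0.073 2.308 1.839
endloop
endfacet
facet normal -0.232 0.929 0.289
outer loop
vertex 0.251 2.49 1.397
vertex 0.073 2.308 1.839
vertex 1.722 2.652 2.055
endloop
endfacet
facet normal -0.232 0.929 0.288
outer loop
vertex 1.722 2.652 2.055
vertex 0.073 2.308 1.839
vertex 1.545 2.471 2.497
endloop
endfacet
facet normal 0.909 0.101 0.405
outer loop
vertex 1.722 2.652 2.055
vertex 1.545 2.471 2.497
vertex 1.736 2.151 2.149
endloop
endfacet
facet normal -0.908 -0.101 -0.406
outer loop
vertex 0.073 2.308 1.839
vertex 0.264 1.989 1.491
vertex 0.087 1.807 1.933
endloop
endfacet
facet normal -0.417 0.156 0.895
outer loop
vertex 0.073 2.308 1.839
vertex 0.087 1.807 1.933
vertex 1.545 2.471 2.497
endloop
endfacet
facet normal -0.418 0.157 0.895
outer loop
vertex 1.545 2.471 2.497
vertex 0.087 1.807 1.933
vertex 1.558 1.97 2.591
endloop
endfacet
facet normal 0.908 0.100 0.407
outer loop
vertex 1.545 2.471 2.497
vertex 1.558 1.97 2.591
vertex 1.736 2.151 2.149
endloop
endfacet
facet normal -0.908 -0.101 -0.406
outer loop
vertex 0.087 1.807 1.933
vertex 0.264 1.989 1.491
vertex 0.278 1.488 1.585
endloop
endfacet
facet normal -0.186 -0.773 0.607
outer loop
vertex 0.087 1.807 1.933
vertex 0.278 1.488 1.585
vertex 1.558 1.97 2.591
endloop
endfacet
facet normal -0.187 -0.772 0.607
outer loop
vertex 1.558 1.97 2.591
vertex 0.278 1.488 1.585
vertex 1.749 1.65 2.243
endloop
endfacet
facet normal 0.908 0.100 0.407
outer loop
vertex 1.558 1.97 2.591
vertex 1.749 1.65 2.243
vertex 1.736 2.151 2.149
endloop
endfacet
facet normal -0.909 -0.101 -0.405
outer loop
vertex 0.278 1.488 1.585
vertex 0.264 1.989 1.491
vertex 0.455 1.669 1.143
endloop
endfacet
facet normal 0.231 -0.929 -0.288
outer loop
vertex 0.278 1.488 1.585
vertex 0.455 1.669 1.143
vertex 1.749 1.65 2.243
endloop
endfacet
facet normal 0.232 -0.929 -0.289
outer loop
vertex 1.749 1.65 2.243
vertex 0.455 1.669 1.143
vertex 1.927 1.832 1.801
endloop
endfacet
facet normal 0.908 0.100 0.407
outer loop
vertex 1.749 1.65 2.243
vertex 1.927 1.832 1.801
vertex 1.736 2.151 2.149
endloop
endfacet
facet normal 0.315 0.673 -0.669
outer loop
vertex 2.823 -2.65 -4.548
vertex 1.976 -2.221 -4.515
vertex 2.746 -2.054 -3.984
endloop
endfacet
facet normal 0.710 -0.434 0.555
outer loop
vertex 2.823 -2.65 -4.548
vertex 2.746 -2.054 -3.984
vertex 1.424 -3.399 -3.345
endloop
endfacet
facet normal 0.315 0.673 -0.669
outer loop
vertex 2.746 -2.054 -3.984
vertex 1.976 -2.221 -4.515
vertex 2.089 -1.583 -3.82
endloop
endfacet
facet normal 0.325 0.126 0.937
outer loop
vertex 2.746 -2.054 -3.984
vertex 2.089 -1.583 -3.82
vertex 1.424 -3.399 -3.345
endloop
endfacet
facet normal 0.315 0.673 -0.669
outer loop
vertex 2.089 -1.583 -3.82
vertex 1.976 -2.221 -4.515
vertex 1.347 -1.593 -4.179
endloop
endfacet
facet normal -0.409 0.368 0.835
outer loop
vertex 2.089 -1.583 -3.82
vertex 1.347 -1.593 -4.179
vertex 1.424 -3.399 -3.345
endloop
endfacet
facet normal 0.315 0.673 -0.669
outer loop
vertex 1.347 -1.593 -4.179
vertex 1.976 -2.221 -4.515
vertex 1.078 -2.075 -4.791
endloop
endfacet
facet normal -0.939 0.110 0.326
outer loop
vertex 1.347 -1.593 -4.179
vertex 1.078 -2.075 -4.791
vertex 1.424 -3.399 -3.345
endloop
endfacet
facet normal 0.315 0.674 -0.668
outer loop
vertex 1.078 -2.075 -4.791
vertex 1.976 -2.221 -4.515
vertex 1.486 -2.667 -5.196
endloop
endfacet
facet normal -0.866 -0.454 -0.209
outer loop
vertex 1.078 -2.075 -4.791
vertex 1.486 -2.667 -5.196
vertex 1.424 -3.399 -3.345
endloop
endfacet
facet normal 0.316 0.673 -0.668
outer loop
vertex 1.486 -2.667 -5.196
vertex 1.976 -2.221 -4.515
vertex 2.262 -2.923 -5.087
endloop
endfacet
facet normal -0.245 -0.899 -0.364
outer loop
vertex 1.486 -2.667 -5.196
vertex 2.262 -2.923 -5.087
vertex 1.424 -3.399 -3.345
endloop
endfacet
facet normal 0.315 0.673 -0.669
outer loop
vertex 2.262 -2.923 -5.087
vertex 1.976 -2.221 -4.515
vertex 2.823 -2.65 -4.548
endloop
endfacet
facet normal 0.456 -0.890 -0.024
outer loop
vertex 2.262 -2.923 -5.087
vertex 2.823 -2.65 -4.548
vertex 1.424 -3.399 -3.345
endloop
endfacet

endsolid


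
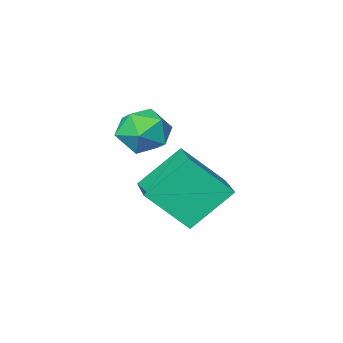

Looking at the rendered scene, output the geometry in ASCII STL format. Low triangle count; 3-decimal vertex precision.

solid 
facet normal -0.713 0.156 0.684
outer loop
vertex -1.931 -2.324 -0.509
vertex -1.062 -0.378 -0.048
vertex -3.149 -1.43 -1.982
endloop
endfacet
facet normal -0.399 -0.892 -0.212
outer loop
vertex -1.638 -1.762 -3.432
vertex -1.931 -2.324 -0.509
vertex -3.149 -1.43 -1.982
endloop
endfacet
facet normal -0.713 0.156 0.684
outer loop
vertex -3.149 -1.43 -1.982
vertex -1.062 -0.378 -0.048
vertex -2.28 0.515 -1.521
endloop
endfacet
facet normal -0.577 0.423 -0.698
outer loop
vertex -2.28 0.515 -1.521
vertex -1.638 -1.762 -3.432
vertex -3.149 -1.43 -1.982
endloop
endfacet
facet normal 0.577 -0.423 0.698
outer loop
vertex -1.931 -2.324 -0.509
vertex 0.449 -0.71 -1.498
vertex -1.062 -0.378 -0.048
endloop
endfacet
facet normal -0.398 -0.892 -0.212
outer loop
vertex -0.42 -2.655 -1.959
vertex -1.931 -2.324 -0.509
vertex -1.638 -1.762 -3.432
endloop
endfacet
facet normal 0.577 -0.423 0.698
outer loop
vertex -0.42 -2.655 -1.959
vertex 0.449 -0.71 -1.498
vertex -1.931 -2.324 -0.509
endloop
endfacet
facet normal 0.399 0.892 0.211
outer loop
vertex -1.062 -0.378 -0.048
vertex 0.449 -0.71 -1.498
vertex -2.28 0.515 -1.521
endloop
endfacet
facet normal -0.577 0.423 -0.698
outer loop
vertex -0.769 0.184 -2.971
vertex -1.638 -1.762 -3.432
vertex -2.28 0.515 -1.521
endloop
endfacet
facet normal 0.399 0.892 0.212
outer loop
vertex -2.28 0.515 -1.521
vertex 0.449 -0.71 -1.498
vertex -0.769 0.184 -2.971
endloop
endfacet
facet normal 0.713 -0.156 -0.684
outer loop
vertex -0.769 0.184 -2.971
vertex -0.42 -2.655 -1.959
vertex -1.638 -1.762 -3.432
endloop
endfacet
facet normal 0.713 -0.156 -0.684
outer loop
vertex 0.449 -0.71 -1.498
vertex -0.42 -2.655 -1.959
vertex -0.769 0.184 -2.971
endloop
endfacet
facet normal -0.750 0.198 0.631
outer loop
vertex -0.771 -0.941 1.243
vertex -0.297 -1.5 1.982
vertex -0.102 -0.481 1.894
endloop
endfacet
facet normal -0.662 0.731 0.164
outer loop
vertex -0.771 -0.941 1.243
vertex -0.102 -0.481 1.894
vertex -0.09 -0.243 0.881
endloop
endfacet
facet normal -0.737 0.463 -0.493
outer loop
vertex -0.771 -0.941 1.243
vertex -0.09 -0.243 0.881
vertex -0.277 -1.114 0.343
endloop
endfacet
facet normal -0.870 -0.235 -0.433
outer loop
vertex -0.771 -0.941 1.243
vertex -0.277 -1.114 0.343
vertex -0.405 -1.891 1.023
endloop
endfacet
facet normal -0.879 -0.399 0.262
outer loop
vertex -0.771 -0.941 1.243
vertex -0.405 -1.891 1.023
vertex -0.297 -1.5 1.982
endloop
endfacet
facet normal 0.005 0.973 0.229
outer loop
vertex -0.09 -0.243 0.881
vertex -0.102 -0.481 1.894
vertex 0.805 -0.369 1.397
endloop
endfacet
facet normal -0.136 0.111 0.984
outer loop
vertex -0.102 -0.481 1.894
vertex -0.297 -1.5 1.982
vertex 0.677 -1.146 2.077
endloop
endfacet
facet normal -0.344 -0.855 0.387
outer loop
vertex -0.297 -1.5 1.982
vertex -0.405 -1.891 1.023
vertex 0.49 -2.017 1.539
endloop
endfacet
facet normal -0.331 -0.590 -0.737
outer loop
vertex -0.405 -1.891 1.023
vertex -0.277 -1.114 0.343
vertex 0.502 -1.779 0.526
endloop
endfacet
facet normal -0.115 0.540 -0.834
outer loop
vertex -0.277 -1.114 0.343
vertex -0.09 -0.243 0.881
vertex 0.697 -0.76 0.438
endloop
endfacet
facet normal 0.870 0.235 0.433
outer loop
vertex 1.171 -1.319 1.177
vertex 0.805 -0.369 1.397
vertex 0.677 -1.146 2.077
endloop
endfacet
facet normal 0.737 -0.463 0.493
outer loop
vertex 1.171 -1.319 1.177
vertex 0.677 -1.146 2.077
vertex 0.49 -2.017 1.539
endloop
endfacet
facet normal 0.662 -0.731 -0.164
outer loop
vertex 1.171 -1.319 1.177
vertex 0.49 -2.017 1.539
vertex 0.502 -1.779 0.526
endloop
endfacet
facet normal 0.750 -0.198 -0.631
outer loop
vertex 1.171 -1.319 1.177
vertex 0.502 -1.779 0.526
vertex 0.697 -0.76 0.438
endloop
endfacet
facet normal 0.879 0.399 -0.262
outer loop
vertex 1.171 -1.319 1.177
vertex 0.697 -0.76 0.438
vertex 0.805 -0.369 1.397
endloop
endfacet
facet normal 0.331 0.590 0.737
outer loop
vertex 0.677 -1.146 2.077
vertex 0.805 -0.369 1.397
vertex -0.102 -0.481 1.894
endloop
endfacet
facet normal 0.115 -0.540 0.834
outer loop
vertex 0.49 -2.017 1.539
vertex 0.677 -1.146 2.077
vertex -0.297 -1.5 1.982
endloop
endfacet
facet normal -0.005 -0.973 -0.229
outer loop
vertex 0.502 -1.779 0.526
vertex 0.49 -2.017 1.539
vertex -0.405 -1.891 1.023
endloop
endfacet
facet normal 0.136 -0.111 -0.984
outer loop
vertex 0.697 -0.76 0.438
vertex 0.502 -1.779 0.526
vertex -0.277 -1.114 0.343
endloop
endfacet
facet normal 0.344 0.855 -0.387
outer loop
vertex 0.805 -0.369 1.397
vertex 0.697 -0.76 0.438
vertex -0.09 -0.243 0.881
endloop
endfacet

endsolid


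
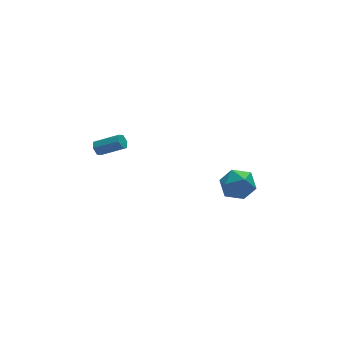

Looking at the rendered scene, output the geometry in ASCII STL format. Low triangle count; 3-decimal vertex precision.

solid 
facet normal -0.691 0.461 -0.557
outer loop
vertex 3.537 1.261 -3.04
vertex 2.777 0.446 -2.772
vertex 2.871 1.38 -2.115
endloop
endfacet
facet normal -0.229 0.931 -0.285
outer loop
vertex 3.537 1.261 -3.04
vertex 2.871 1.38 -2.115
vertex 3.979 1.668 -2.064
endloop
endfacet
facet normal 0.426 0.750 -0.506
outer loop
vertex 3.537 1.261 -3.04
vertex 3.979 1.668 -2.064
vertex 4.57 0.911 -2.689
endloop
endfacet
facet normal 0.368 0.169 -0.914
outer loop
vertex 3.537 1.261 -3.04
vertex 4.57 0.911 -2.689
vertex 3.828 0.156 -3.127
endloop
endfacet
facet normal -0.323 -0.010 -0.946
outer loop
vertex 3.537 1.261 -3.04
vertex 3.828 0.156 -3.127
vertex 2.777 0.446 -2.772
endloop
endfacet
facet normal -0.246 0.871 0.426
outer loop
vertex 3.979 1.668 -2.064
vertex 2.871 1.38 -2.115
vertex 3.492 1.104 -1.193
endloop
endfacet
facet normal -0.994 0.110 -0.014
outer loop
vertex 2.871 1.38 -2.115
vertex 2.777 0.446 -2.772
vertex 2.75 0.349 -1.631
endloop
endfacet
facet normal -0.398 -0.652 -0.645
outer loop
vertex 2.777 0.446 -2.772
vertex 3.828 0.156 -3.127
vertex 3.341 -0.408 -2.256
endloop
endfacet
facet normal 0.719 -0.363 -0.593
outer loop
vertex 3.828 0.156 -3.127
vertex 4.57 0.911 -2.689
vertex 4.449 -0.12 -2.205
endloop
endfacet
facet normal 0.813 0.578 0.068
outer loop
vertex 4.57 0.911 -2.689
vertex 3.979 1.668 -2.064
vertex 4.543 0.814 -1.548
endloop
endfacet
facet normal -0.368 -0.169 0.914
outer loop
vertex 3.783 -0.001 -1.28
vertex 3.492 1.104 -1.193
vertex 2.75 0.349 -1.631
endloop
endfacet
facet normal -0.426 -0.750 0.506
outer loop
vertex 3.783 -0.001 -1.28
vertex 2.75 0.349 -1.631
vertex 3.341 -0.408 -2.256
endloop
endfacet
facet normal 0.229 -0.931 0.285
outer loop
vertex 3.783 -0.001 -1.28
vertex 3.341 -0.408 -2.256
vertex 4.449 -0.12 -2.205
endloop
endfacet
facet normal 0.691 -0.461 0.557
outer loop
vertex 3.783 -0.001 -1.28
vertex 4.449 -0.12 -2.205
vertex 4.543 0.814 -1.548
endloop
endfacet
facet normal 0.323 0.010 0.946
outer loop
vertex 3.783 -0.001 -1.28
vertex 4.543 0.814 -1.548
vertex 3.492 1.104 -1.193
endloop
endfacet
facet normal -0.719 0.363 0.593
outer loop
vertex 2.75 0.349 -1.631
vertex 3.492 1.104 -1.193
vertex 2.871 1.38 -2.115
endloop
endfacet
facet normal -0.813 -0.578 -0.068
outer loop
vertex 3.341 -0.408 -2.256
vertex 2.75 0.349 -1.631
vertex 2.777 0.446 -2.772
endloop
endfacet
facet normal 0.246 -0.871 -0.426
outer loop
vertex 4.449 -0.12 -2.205
vertex 3.341 -0.408 -2.256
vertex 3.828 0.156 -3.127
endloop
endfacet
facet normal 0.994 -0.110 0.014
outer loop
vertex 4.543 0.814 -1.548
vertex 4.449 -0.12 -2.205
vertex 4.57 0.911 -2.689
endloop
endfacet
facet normal 0.398 0.652 0.645
outer loop
vertex 3.492 1.104 -1.193
vertex 4.543 0.814 -1.548
vertex 3.979 1.668 -2.064
endloop
endfacet
facet normal -0.737 0.470 -0.486
outer loop
vertex -4.122 1.368 2.357
vertex -4.266 1.584 2.784
vertex -3.93 1.809 2.492
endloop
endfacet
facet normal 0.555 0.013 -0.832
outer loop
vertex -4.122 1.368 2.357
vertex -3.93 1.809 2.492
vertex -2.95 0.621 3.128
endloop
endfacet
facet normal 0.555 0.012 -0.832
outer loop
vertex -2.95 0.621 3.128
vertex -3.93 1.809 2.492
vertex -2.757 1.062 3.263
endloop
endfacet
facet normal 0.737 -0.471 0.485
outer loop
vertex -2.95 0.621 3.128
vertex -2.757 1.062 3.263
vertex -3.094 0.836 3.556
endloop
endfacet
facet normal -0.737 0.470 -0.486
outer loop
vertex -3.93 1.809 2.492
vertex -4.266 1.584 2.784
vertex -4.074 2.025 2.919
endloop
endfacet
facet normal 0.611 0.770 -0.183
outer loop
vertex -3.93 1.809 2.492
vertex -4.074 2.025 2.919
vertex -2.757 1.062 3.263
endloop
endfacet
facet normal 0.611 0.770 -0.183
outer loop
vertex -2.757 1.062 3.263
vertex -4.074 2.025 2.919
vertex -2.901 1.278 3.69
endloop
endfacet
facet normal 0.737 -0.469 0.486
outer loop
vertex -2.757 1.062 3.263
vertex -2.901 1.278 3.69
vertex -3.094 0.836 3.556
endloop
endfacet
facet normal -0.738 0.470 -0.484
outer loop
vertex -4.074 2.025 2.919
vertex -4.266 1.584 2.784
vertex -4.41 1.799 3.212
endloop
endfacet
facet normal 0.056 0.758 0.649
outer loop
vertex -4.074 2.025 2.919
vertex -4.41 1.799 3.212
vertex -2.901 1.278 3.69
endloop
endfacet
facet normal 0.056 0.758 0.649
outer loop
vertex -2.901 1.278 3.69
vertex -4.41 1.799 3.212
vertex -3.238 1.052 3.983
endloop
endfacet
facet normal 0.737 -0.469 0.486
outer loop
vertex -2.901 1.278 3.69
vertex -3.238 1.052 3.983
vertex -3.094 0.836 3.556
endloop
endfacet
facet normal -0.737 0.471 -0.485
outer loop
vertex -4.41 1.799 3.212
vertex -4.266 1.584 2.784
vertex -4.603 1.358 3.077
endloop
endfacet
facet normal -0.555 -0.012 0.832
outer loop
vertex -4.41 1.799 3.212
vertex -4.603 1.358 3.077
vertex -3.238 1.052 3.983
endloop
endfacet
facet normal -0.555 -0.013 0.832
outer loop
vertex -3.238 1.052 3.983
vertex -4.603 1.358 3.077
vertex -3.43 0.611 3.848
endloop
endfacet
facet normal 0.737 -0.470 0.486
outer loop
vertex -3.238 1.052 3.983
vertex -3.43 0.611 3.848
vertex -3.094 0.836 3.556
endloop
endfacet
facet normal -0.737 0.469 -0.486
outer loop
vertex -4.603 1.358 3.077
vertex -4.266 1.584 2.784
vertex -4.459 1.142 2.65
endloop
endfacet
facet normal -0.611 -0.770 0.183
outer loop
vertex -4.603 1.358 3.077
vertex -4.459 1.142 2.65
vertex -3.43 0.611 3.848
endloop
endfacet
facet normal -0.611 -0.770 0.183
outer loop
vertex -3.43 0.611 3.848
vertex -4.459 1.142 2.65
vertex -3.286 0.395 3.421
endloop
endfacet
facet normal 0.737 -0.470 0.486
outer loop
vertex -3.43 0.611 3.848
vertex -3.286 0.395 3.421
vertex -3.094 0.836 3.556
endloop
endfacet
facet normal -0.737 0.469 -0.486
outer loop
vertex -4.459 1.142 2.65
vertex -4.266 1.584 2.784
vertex -4.122 1.368 2.357
endloop
endfacet
facet normal -0.056 -0.758 -0.649
outer loop
vertex -4.459 1.142 2.65
vertex -4.122 1.368 2.357
vertex -3.286 0.395 3.421
endloop
endfacet
facet normal -0.056 -0.758 -0.649
outer loop
vertex -3.286 0.395 3.421
vertex -4.122 1.368 2.357
vertex -2.95 0.621 3.128
endloop
endfacet
facet normal 0.738 -0.470 0.484
outer loop
vertex -3.286 0.395 3.421
vertex -2.95 0.621 3.128
vertex -3.094 0.836 3.556
endloop
endfacet

endsolid


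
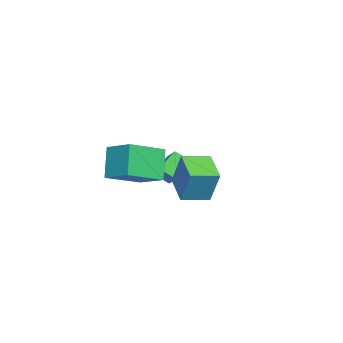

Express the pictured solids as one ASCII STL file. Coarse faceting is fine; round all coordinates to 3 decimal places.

solid 
facet normal -0.655 0.445 0.610
outer loop
vertex -1.603 1.698 -0.175
vertex -1.59 2.61 -0.826
vertex -3.068 0.973 -1.22
endloop
endfacet
facet normal -0.012 -0.814 0.581
outer loop
vertex -2.15 0.35 -2.074
vertex -1.603 1.698 -0.175
vertex -3.068 0.973 -1.22
endloop
endfacet
facet normal -0.656 0.445 0.610
outer loop
vertex -3.068 0.973 -1.22
vertex -1.59 2.61 -0.826
vertex -3.055 1.884 -1.871
endloop
endfacet
facet normal -0.755 -0.374 -0.539
outer loop
vertex -3.055 1.884 -1.871
vertex -2.15 0.35 -2.074
vertex -3.068 0.973 -1.22
endloop
endfacet
facet normal 0.755 0.374 0.539
outer loop
vertex -1.603 1.698 -0.175
vertex -0.672 1.987 -1.68
vertex -1.59 2.61 -0.826
endloop
endfacet
facet normal -0.011 -0.814 0.581
outer loop
vertex -0.685 1.076 -1.029
vertex -1.603 1.698 -0.175
vertex -2.15 0.35 -2.074
endloop
endfacet
facet normal 0.755 0.374 0.539
outer loop
vertex -0.685 1.076 -1.029
vertex -0.672 1.987 -1.68
vertex -1.603 1.698 -0.175
endloop
endfacet
facet normal 0.011 0.814 -0.581
outer loop
vertex -1.59 2.61 -0.826
vertex -0.672 1.987 -1.68
vertex -3.055 1.884 -1.871
endloop
endfacet
facet normal -0.755 -0.374 -0.539
outer loop
vertex -2.137 1.262 -2.725
vertex -2.15 0.35 -2.074
vertex -3.055 1.884 -1.871
endloop
endfacet
facet normal 0.011 0.814 -0.581
outer loop
vertex -3.055 1.884 -1.871
vertex -0.672 1.987 -1.68
vertex -2.137 1.262 -2.725
endloop
endfacet
facet normal 0.656 -0.445 -0.610
outer loop
vertex -2.137 1.262 -2.725
vertex -0.685 1.076 -1.029
vertex -2.15 0.35 -2.074
endloop
endfacet
facet normal 0.655 -0.445 -0.610
outer loop
vertex -0.672 1.987 -1.68
vertex -0.685 1.076 -1.029
vertex -2.137 1.262 -2.725
endloop
endfacet
facet normal -0.839 -0.437 0.323
outer loop
vertex 3.634 3.205 1.941
vertex 2.899 4.459 1.728
vertex 3.218 2.649 0.108
endloop
endfacet
facet normal 0.501 -0.853 0.145
outer loop
vertex 4.661 3.401 -0.448
vertex 3.634 3.205 1.941
vertex 3.218 2.649 0.108
endloop
endfacet
facet normal -0.839 -0.437 0.323
outer loop
vertex 3.218 2.649 0.108
vertex 2.899 4.459 1.728
vertex 2.482 3.904 -0.105
endloop
endfacet
facet normal -0.213 -0.283 -0.935
outer loop
vertex 2.482 3.904 -0.105
vertex 4.661 3.401 -0.448
vertex 3.218 2.649 0.108
endloop
endfacet
facet normal 0.213 0.283 0.935
outer loop
vertex 3.634 3.205 1.941
vertex 4.342 5.211 1.172
vertex 2.899 4.459 1.728
endloop
endfacet
facet normal 0.500 -0.854 0.145
outer loop
vertex 5.078 3.956 1.385
vertex 3.634 3.205 1.941
vertex 4.661 3.401 -0.448
endloop
endfacet
facet normal 0.213 0.283 0.935
outer loop
vertex 5.078 3.956 1.385
vertex 4.342 5.211 1.172
vertex 3.634 3.205 1.941
endloop
endfacet
facet normal -0.501 0.854 -0.145
outer loop
vertex 2.899 4.459 1.728
vertex 4.342 5.211 1.172
vertex 2.482 3.904 -0.105
endloop
endfacet
facet normal -0.213 -0.283 -0.935
outer loop
vertex 3.926 4.655 -0.661
vertex 4.661 3.401 -0.448
vertex 2.482 3.904 -0.105
endloop
endfacet
facet normal -0.500 0.854 -0.145
outer loop
vertex 2.482 3.904 -0.105
vertex 4.342 5.211 1.172
vertex 3.926 4.655 -0.661
endloop
endfacet
facet normal 0.839 0.437 -0.323
outer loop
vertex 3.926 4.655 -0.661
vertex 5.078 3.956 1.385
vertex 4.661 3.401 -0.448
endloop
endfacet
facet normal 0.839 0.437 -0.323
outer loop
vertex 4.342 5.211 1.172
vertex 5.078 3.956 1.385
vertex 3.926 4.655 -0.661
endloop
endfacet
facet normal -0.678 0.624 -0.389
outer loop
vertex 1.727 0.844 1.128
vertex 2.562 2.181 1.817
vertex 2.76 1.0 -0.424
endloop
endfacet
facet normal -0.485 -0.777 -0.401
outer loop
vertex 4.238 -0.361 0.423
vertex 1.727 0.844 1.128
vertex 2.76 1.0 -0.424
endloop
endfacet
facet normal -0.678 0.624 -0.389
outer loop
vertex 2.76 1.0 -0.424
vertex 2.562 2.181 1.817
vertex 3.595 2.336 0.265
endloop
endfacet
facet normal 0.552 0.083 -0.830
outer loop
vertex 3.595 2.336 0.265
vertex 4.238 -0.361 0.423
vertex 2.76 1.0 -0.424
endloop
endfacet
facet normal -0.552 -0.083 0.830
outer loop
vertex 1.727 0.844 1.128
vertex 4.04 0.82 2.664
vertex 2.562 2.181 1.817
endloop
endfacet
facet normal -0.485 -0.777 -0.401
outer loop
vertex 3.205 -0.516 1.975
vertex 1.727 0.844 1.128
vertex 4.238 -0.361 0.423
endloop
endfacet
facet normal -0.552 -0.083 0.830
outer loop
vertex 3.205 -0.516 1.975
vertex 4.04 0.82 2.664
vertex 1.727 0.844 1.128
endloop
endfacet
facet normal 0.486 0.777 0.401
outer loop
vertex 2.562 2.181 1.817
vertex 4.04 0.82 2.664
vertex 3.595 2.336 0.265
endloop
endfacet
facet normal 0.552 0.083 -0.830
outer loop
vertex 5.073 0.976 1.112
vertex 4.238 -0.361 0.423
vertex 3.595 2.336 0.265
endloop
endfacet
facet normal 0.485 0.777 0.401
outer loop
vertex 3.595 2.336 0.265
vertex 4.04 0.82 2.664
vertex 5.073 0.976 1.112
endloop
endfacet
facet normal 0.678 -0.624 0.389
outer loop
vertex 5.073 0.976 1.112
vertex 3.205 -0.516 1.975
vertex 4.238 -0.361 0.423
endloop
endfacet
facet normal 0.678 -0.624 0.389
outer loop
vertex 4.04 0.82 2.664
vertex 3.205 -0.516 1.975
vertex 5.073 0.976 1.112
endloop
endfacet

endsolid


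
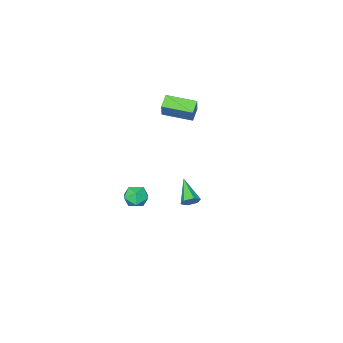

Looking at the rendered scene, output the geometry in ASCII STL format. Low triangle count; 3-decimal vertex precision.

solid 
facet normal 0.362 0.786 -0.501
outer loop
vertex -0.388 1.903 0.708
vertex -0.804 1.918 0.431
vertex -0.778 2.178 0.858
endloop
endfacet
facet normal 0.388 0.049 0.920
outer loop
vertex -0.388 1.903 0.708
vertex -0.778 2.178 0.858
vertex -1.336 0.762 1.169
endloop
endfacet
facet normal 0.362 0.786 -0.501
outer loop
vertex -0.778 2.178 0.858
vertex -0.804 1.918 0.431
vertex -1.194 2.193 0.581
endloop
endfacet
facet normal -0.506 0.370 0.779
outer loop
vertex -0.778 2.178 0.858
vertex -1.194 2.193 0.581
vertex -1.336 0.762 1.169
endloop
endfacet
facet normal 0.361 0.786 -0.502
outer loop
vertex -1.194 2.193 0.581
vertex -0.804 1.918 0.431
vertex -1.221 1.933 0.155
endloop
endfacet
facet normal -0.995 0.100 0.002
outer loop
vertex -1.194 2.193 0.581
vertex -1.221 1.933 0.155
vertex -1.336 0.762 1.169
endloop
endfacet
facet normal 0.361 0.786 -0.502
outer loop
vertex -1.221 1.933 0.155
vertex -0.804 1.918 0.431
vertex -0.831 1.658 0.005
endloop
endfacet
facet normal -0.593 -0.493 -0.637
outer loop
vertex -1.221 1.933 0.155
vertex -0.831 1.658 0.005
vertex -1.336 0.762 1.169
endloop
endfacet
facet normal 0.363 0.785 -0.502
outer loop
vertex -0.831 1.658 0.005
vertex -0.804 1.918 0.431
vertex -0.415 1.643 0.282
endloop
endfacet
facet normal 0.301 -0.814 -0.496
outer loop
vertex -0.831 1.658 0.005
vertex -0.415 1.643 0.282
vertex -1.336 0.762 1.169
endloop
endfacet
facet normal 0.363 0.785 -0.502
outer loop
vertex -0.415 1.643 0.282
vertex -0.804 1.918 0.431
vertex -0.388 1.903 0.708
endloop
endfacet
facet normal 0.791 -0.543 0.282
outer loop
vertex -0.415 1.643 0.282
vertex -0.388 1.903 0.708
vertex -1.336 0.762 1.169
endloop
endfacet
facet normal -0.826 0.477 0.302
outer loop
vertex -2.074 -2.873 -2.905
vertex -2.494 -3.42 -3.19
vertex -2.259 -3.461 -2.483
endloop
endfacet
facet normal -0.278 0.616 0.737
outer loop
vertex -2.074 -2.873 -2.905
vertex -2.259 -3.461 -2.483
vertex -1.566 -3.183 -2.454
endloop
endfacet
facet normal 0.246 0.906 0.345
outer loop
vertex -2.074 -2.873 -2.905
vertex -1.566 -3.183 -2.454
vertex -1.374 -2.972 -3.144
endloop
endfacet
facet normal 0.021 0.944 -0.329
outer loop
vertex -2.074 -2.873 -2.905
vertex -1.374 -2.972 -3.144
vertex -1.947 -3.118 -3.599
endloop
endfacet
facet normal -0.642 0.679 -0.357
outer loop
vertex -2.074 -2.873 -2.905
vertex -1.947 -3.118 -3.599
vertex -2.494 -3.42 -3.19
endloop
endfacet
facet normal -0.040 -0.004 0.999
outer loop
vertex -1.566 -3.183 -2.454
vertex -2.259 -3.461 -2.483
vertex -1.673 -3.922 -2.461
endloop
endfacet
facet normal -0.927 -0.230 0.295
outer loop
vertex -2.259 -3.461 -2.483
vertex -2.494 -3.42 -3.19
vertex -2.246 -4.068 -2.916
endloop
endfacet
facet normal -0.630 0.099 -0.770
outer loop
vertex -2.494 -3.42 -3.19
vertex -1.947 -3.118 -3.599
vertex -2.054 -3.857 -3.606
endloop
endfacet
facet normal 0.442 0.527 -0.726
outer loop
vertex -1.947 -3.118 -3.599
vertex -1.374 -2.972 -3.144
vertex -1.361 -3.579 -3.577
endloop
endfacet
facet normal 0.807 0.464 0.366
outer loop
vertex -1.374 -2.972 -3.144
vertex -1.566 -3.183 -2.454
vertex -1.126 -3.62 -2.87
endloop
endfacet
facet normal -0.021 -0.944 0.329
outer loop
vertex -1.546 -4.167 -3.155
vertex -1.673 -3.922 -2.461
vertex -2.246 -4.068 -2.916
endloop
endfacet
facet normal -0.246 -0.906 -0.345
outer loop
vertex -1.546 -4.167 -3.155
vertex -2.246 -4.068 -2.916
vertex -2.054 -3.857 -3.606
endloop
endfacet
facet normal 0.278 -0.616 -0.737
outer loop
vertex -1.546 -4.167 -3.155
vertex -2.054 -3.857 -3.606
vertex -1.361 -3.579 -3.577
endloop
endfacet
facet normal 0.826 -0.477 -0.302
outer loop
vertex -1.546 -4.167 -3.155
vertex -1.361 -3.579 -3.577
vertex -1.126 -3.62 -2.87
endloop
endfacet
facet normal 0.642 -0.679 0.357
outer loop
vertex -1.546 -4.167 -3.155
vertex -1.126 -3.62 -2.87
vertex -1.673 -3.922 -2.461
endloop
endfacet
facet normal -0.442 -0.527 0.726
outer loop
vertex -2.246 -4.068 -2.916
vertex -1.673 -3.922 -2.461
vertex -2.259 -3.461 -2.483
endloop
endfacet
facet normal -0.807 -0.464 -0.366
outer loop
vertex -2.054 -3.857 -3.606
vertex -2.246 -4.068 -2.916
vertex -2.494 -3.42 -3.19
endloop
endfacet
facet normal 0.040 0.004 -0.999
outer loop
vertex -1.361 -3.579 -3.577
vertex -2.054 -3.857 -3.606
vertex -1.947 -3.118 -3.599
endloop
endfacet
facet normal 0.927 0.230 -0.295
outer loop
vertex -1.126 -3.62 -2.87
vertex -1.361 -3.579 -3.577
vertex -1.374 -2.972 -3.144
endloop
endfacet
facet normal 0.630 -0.099 0.770
outer loop
vertex -1.673 -3.922 -2.461
vertex -1.126 -3.62 -2.87
vertex -1.566 -3.183 -2.454
endloop
endfacet
facet normal -0.755 -0.482 0.445
outer loop
vertex -3.037 -2.61 4.627
vertex -3.96 -1.327 4.449
vertex -3.351 -2.963 3.711
endloop
endfacet
facet normal 0.581 -0.806 0.112
outer loop
vertex -2.74 -2.573 3.351
vertex -3.037 -2.61 4.627
vertex -3.351 -2.963 3.711
endloop
endfacet
facet normal -0.755 -0.482 0.445
outer loop
vertex -3.351 -2.963 3.711
vertex -3.96 -1.327 4.449
vertex -4.274 -1.68 3.534
endloop
endfacet
facet normal -0.305 -0.342 -0.889
outer loop
vertex -4.274 -1.68 3.534
vertex -2.74 -2.573 3.351
vertex -3.351 -2.963 3.711
endloop
endfacet
facet normal 0.305 0.343 0.889
outer loop
vertex -3.037 -2.61 4.627
vertex -3.349 -0.937 4.089
vertex -3.96 -1.327 4.449
endloop
endfacet
facet normal 0.581 -0.806 0.112
outer loop
vertex -2.426 -2.22 4.266
vertex -3.037 -2.61 4.627
vertex -2.74 -2.573 3.351
endloop
endfacet
facet normal 0.306 0.343 0.888
outer loop
vertex -2.426 -2.22 4.266
vertex -3.349 -0.937 4.089
vertex -3.037 -2.61 4.627
endloop
endfacet
facet normal -0.581 0.806 -0.112
outer loop
vertex -3.96 -1.327 4.449
vertex -3.349 -0.937 4.089
vertex -4.274 -1.68 3.534
endloop
endfacet
facet normal -0.306 -0.343 -0.888
outer loop
vertex -3.663 -1.29 3.173
vertex -2.74 -2.573 3.351
vertex -4.274 -1.68 3.534
endloop
endfacet
facet normal -0.581 0.806 -0.112
outer loop
vertex -4.274 -1.68 3.534
vertex -3.349 -0.937 4.089
vertex -3.663 -1.29 3.173
endloop
endfacet
facet normal 0.755 0.482 -0.445
outer loop
vertex -3.663 -1.29 3.173
vertex -2.426 -2.22 4.266
vertex -2.74 -2.573 3.351
endloop
endfacet
facet normal 0.755 0.482 -0.445
outer loop
vertex -3.349 -0.937 4.089
vertex -2.426 -2.22 4.266
vertex -3.663 -1.29 3.173
endloop
endfacet

endsolid


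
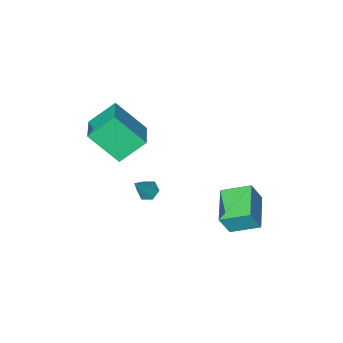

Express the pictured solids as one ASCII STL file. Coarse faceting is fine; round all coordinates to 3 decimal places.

solid 
facet normal -0.480 0.525 -0.703
outer loop
vertex -0.592 -2.427 1.709
vertex 0.191 -1.039 2.21
vertex 0.691 -2.747 0.593
endloop
endfacet
facet normal -0.469 -0.831 -0.300
outer loop
vertex 1.729 -3.881 2.11
vertex -0.592 -2.427 1.709
vertex 0.691 -2.747 0.593
endloop
endfacet
facet normal -0.481 0.524 -0.703
outer loop
vertex 0.691 -2.747 0.593
vertex 0.191 -1.039 2.21
vertex 1.473 -1.36 1.093
endloop
endfacet
facet normal 0.741 -0.185 -0.645
outer loop
vertex 1.473 -1.36 1.093
vertex 1.729 -3.881 2.11
vertex 0.691 -2.747 0.593
endloop
endfacet
facet normal -0.741 0.185 0.645
outer loop
vertex -0.592 -2.427 1.709
vertex 1.229 -2.173 3.727
vertex 0.191 -1.039 2.21
endloop
endfacet
facet normal -0.469 -0.831 -0.299
outer loop
vertex 0.447 -3.56 3.227
vertex -0.592 -2.427 1.709
vertex 1.729 -3.881 2.11
endloop
endfacet
facet normal -0.741 0.185 0.645
outer loop
vertex 0.447 -3.56 3.227
vertex 1.229 -2.173 3.727
vertex -0.592 -2.427 1.709
endloop
endfacet
facet normal 0.469 0.831 0.300
outer loop
vertex 0.191 -1.039 2.21
vertex 1.229 -2.173 3.727
vertex 1.473 -1.36 1.093
endloop
endfacet
facet normal 0.741 -0.185 -0.645
outer loop
vertex 2.512 -2.493 2.611
vertex 1.729 -3.881 2.11
vertex 1.473 -1.36 1.093
endloop
endfacet
facet normal 0.468 0.831 0.300
outer loop
vertex 1.473 -1.36 1.093
vertex 1.229 -2.173 3.727
vertex 2.512 -2.493 2.611
endloop
endfacet
facet normal 0.481 -0.525 0.703
outer loop
vertex 2.512 -2.493 2.611
vertex 0.447 -3.56 3.227
vertex 1.729 -3.881 2.11
endloop
endfacet
facet normal 0.481 -0.524 0.703
outer loop
vertex 1.229 -2.173 3.727
vertex 0.447 -3.56 3.227
vertex 2.512 -2.493 2.611
endloop
endfacet
facet normal -0.731 0.562 0.388
outer loop
vertex -3.516 2.277 -0.08
vertex -2.506 3.817 -0.406
vertex -4.062 2.385 -1.266
endloop
endfacet
facet normal -0.540 -0.823 0.174
outer loop
vertex -2.914 1.503 -1.874
vertex -3.516 2.277 -0.08
vertex -4.062 2.385 -1.266
endloop
endfacet
facet normal -0.731 0.562 0.388
outer loop
vertex -4.062 2.385 -1.266
vertex -2.506 3.817 -0.406
vertex -3.052 3.924 -1.591
endloop
endfacet
facet normal -0.416 0.082 -0.905
outer loop
vertex -3.052 3.924 -1.591
vertex -2.914 1.503 -1.874
vertex -4.062 2.385 -1.266
endloop
endfacet
facet normal 0.417 -0.082 0.905
outer loop
vertex -3.516 2.277 -0.08
vertex -1.358 2.935 -1.014
vertex -2.506 3.817 -0.406
endloop
endfacet
facet normal -0.540 -0.824 0.174
outer loop
vertex -2.368 1.396 -0.689
vertex -3.516 2.277 -0.08
vertex -2.914 1.503 -1.874
endloop
endfacet
facet normal 0.417 -0.082 0.905
outer loop
vertex -2.368 1.396 -0.689
vertex -1.358 2.935 -1.014
vertex -3.516 2.277 -0.08
endloop
endfacet
facet normal 0.540 0.823 -0.175
outer loop
vertex -2.506 3.817 -0.406
vertex -1.358 2.935 -1.014
vertex -3.052 3.924 -1.591
endloop
endfacet
facet normal -0.417 0.082 -0.905
outer loop
vertex -1.904 3.043 -2.2
vertex -2.914 1.503 -1.874
vertex -3.052 3.924 -1.591
endloop
endfacet
facet normal 0.540 0.824 -0.174
outer loop
vertex -3.052 3.924 -1.591
vertex -1.358 2.935 -1.014
vertex -1.904 3.043 -2.2
endloop
endfacet
facet normal 0.731 -0.562 -0.388
outer loop
vertex -1.904 3.043 -2.2
vertex -2.368 1.396 -0.689
vertex -2.914 1.503 -1.874
endloop
endfacet
facet normal 0.731 -0.562 -0.388
outer loop
vertex -1.358 2.935 -1.014
vertex -2.368 1.396 -0.689
vertex -1.904 3.043 -2.2
endloop
endfacet
facet normal -0.538 -0.182 -0.823
outer loop
vertex 0.972 -0.608 -0.774
vertex 0.591 -0.217 -0.611
vertex 1.035 -0.065 -0.935
endloop
endfacet
facet normal 0.956 -0.180 -0.234
outer loop
vertex 0.972 -0.608 -0.774
vertex 1.035 -0.065 -0.935
vertex 1.469 0.077 0.731
endloop
endfacet
facet normal -0.539 -0.180 -0.823
outer loop
vertex 1.035 -0.065 -0.935
vertex 0.591 -0.217 -0.611
vertex 0.654 0.326 -0.771
endloop
endfacet
facet normal 0.647 0.727 -0.230
outer loop
vertex 1.035 -0.065 -0.935
vertex 0.654 0.326 -0.771
vertex 1.469 0.077 0.731
endloop
endfacet
facet normal -0.539 -0.180 -0.823
outer loop
vertex 0.654 0.326 -0.771
vertex 0.591 -0.217 -0.611
vertex 0.21 0.174 -0.447
endloop
endfacet
facet normal -0.152 0.958 0.241
outer loop
vertex 0.654 0.326 -0.771
vertex 0.21 0.174 -0.447
vertex 1.469 0.077 0.731
endloop
endfacet
facet normal -0.539 -0.180 -0.823
outer loop
vertex 0.21 0.174 -0.447
vertex 0.591 -0.217 -0.611
vertex 0.148 -0.37 -0.287
endloop
endfacet
facet normal -0.644 0.283 0.711
outer loop
vertex 0.21 0.174 -0.447
vertex 0.148 -0.37 -0.287
vertex 1.469 0.077 0.731
endloop
endfacet
facet normal -0.539 -0.180 -0.823
outer loop
vertex 0.148 -0.37 -0.287
vertex 0.591 -0.217 -0.611
vertex 0.529 -0.761 -0.451
endloop
endfacet
facet normal -0.334 -0.623 0.707
outer loop
vertex 0.148 -0.37 -0.287
vertex 0.529 -0.761 -0.451
vertex 1.469 0.077 0.731
endloop
endfacet
facet normal -0.538 -0.181 -0.823
outer loop
vertex 0.529 -0.761 -0.451
vertex 0.591 -0.217 -0.611
vertex 0.972 -0.608 -0.774
endloop
endfacet
facet normal 0.466 -0.853 0.235
outer loop
vertex 0.529 -0.761 -0.451
vertex 0.972 -0.608 -0.774
vertex 1.469 0.077 0.731
endloop
endfacet

endsolid


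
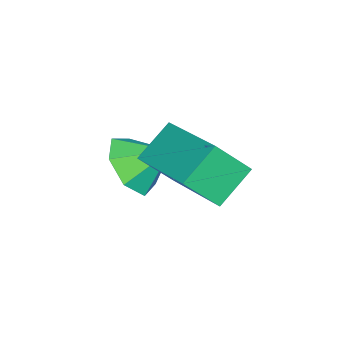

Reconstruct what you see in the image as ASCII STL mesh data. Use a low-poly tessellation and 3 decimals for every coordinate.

solid 
facet normal 0.085 -0.808 -0.583
outer loop
vertex 2.648 -1.286 -1.42
vertex 1.672 -1.363 -1.456
vertex 2.268 -0.867 -2.056
endloop
endfacet
facet normal 0.672 0.736 0.084
outer loop
vertex 2.648 -1.286 -1.42
vertex 2.268 -0.867 -2.056
vertex 1.568 -0.377 -0.744
endloop
endfacet
facet normal 0.085 -0.808 -0.583
outer loop
vertex 2.268 -0.867 -2.056
vertex 1.672 -1.363 -1.456
vertex 1.438 -0.822 -2.239
endloop
endfacet
facet normal 0.116 0.949 -0.293
outer loop
vertex 2.268 -0.867 -2.056
vertex 1.438 -0.822 -2.239
vertex 1.568 -0.377 -0.744
endloop
endfacet
facet normal 0.085 -0.808 -0.583
outer loop
vertex 1.438 -0.822 -2.239
vertex 1.672 -1.363 -1.456
vertex 0.785 -1.184 -1.833
endloop
endfacet
facet normal -0.564 0.804 -0.190
outer loop
vertex 1.438 -0.822 -2.239
vertex 0.785 -1.184 -1.833
vertex 1.568 -0.377 -0.744
endloop
endfacet
facet normal 0.085 -0.808 -0.583
outer loop
vertex 0.785 -1.184 -1.833
vertex 1.672 -1.363 -1.456
vertex 0.799 -1.681 -1.142
endloop
endfacet
facet normal -0.857 0.410 0.312
outer loop
vertex 0.785 -1.184 -1.833
vertex 0.799 -1.681 -1.142
vertex 1.568 -0.377 -0.744
endloop
endfacet
facet normal 0.085 -0.808 -0.583
outer loop
vertex 0.799 -1.681 -1.142
vertex 1.672 -1.363 -1.456
vertex 1.471 -1.938 -0.688
endloop
endfacet
facet normal -0.542 0.064 0.838
outer loop
vertex 0.799 -1.681 -1.142
vertex 1.471 -1.938 -0.688
vertex 1.568 -0.377 -0.744
endloop
endfacet
facet normal 0.085 -0.808 -0.583
outer loop
vertex 1.471 -1.938 -0.688
vertex 1.672 -1.363 -1.456
vertex 2.294 -1.762 -0.812
endloop
endfacet
facet normal 0.143 0.027 0.989
outer loop
vertex 1.471 -1.938 -0.688
vertex 2.294 -1.762 -0.812
vertex 1.568 -0.377 -0.744
endloop
endfacet
facet normal 0.085 -0.808 -0.583
outer loop
vertex 2.294 -1.762 -0.812
vertex 1.672 -1.363 -1.456
vertex 2.648 -1.286 -1.42
endloop
endfacet
facet normal 0.683 0.326 0.653
outer loop
vertex 2.294 -1.762 -0.812
vertex 2.648 -1.286 -1.42
vertex 1.568 -0.377 -0.744
endloop
endfacet
facet normal -0.677 -0.693 -0.247
outer loop
vertex 3.306 -0.738 0.205
vertex 2.459 -0.192 0.994
vertex 2.878 0.035 -0.789
endloop
endfacet
facet normal 0.662 -0.426 -0.617
outer loop
vertex 4.341 1.532 -0.254
vertex 3.306 -0.738 0.205
vertex 2.878 0.035 -0.789
endloop
endfacet
facet normal -0.677 -0.693 -0.247
outer loop
vertex 2.878 0.035 -0.789
vertex 2.459 -0.192 0.994
vertex 2.031 0.581 0.001
endloop
endfacet
facet normal -0.322 0.582 -0.747
outer loop
vertex 2.031 0.581 0.001
vertex 4.341 1.532 -0.254
vertex 2.878 0.035 -0.789
endloop
endfacet
facet normal 0.322 -0.581 0.747
outer loop
vertex 3.306 -0.738 0.205
vertex 3.922 1.305 1.529
vertex 2.459 -0.192 0.994
endloop
endfacet
facet normal 0.661 -0.426 -0.617
outer loop
vertex 4.769 0.759 0.739
vertex 3.306 -0.738 0.205
vertex 4.341 1.532 -0.254
endloop
endfacet
facet normal 0.322 -0.581 0.747
outer loop
vertex 4.769 0.759 0.739
vertex 3.922 1.305 1.529
vertex 3.306 -0.738 0.205
endloop
endfacet
facet normal -0.662 0.426 0.617
outer loop
vertex 2.459 -0.192 0.994
vertex 3.922 1.305 1.529
vertex 2.031 0.581 0.001
endloop
endfacet
facet normal -0.322 0.581 -0.748
outer loop
vertex 3.494 2.078 0.535
vertex 4.341 1.532 -0.254
vertex 2.031 0.581 0.001
endloop
endfacet
facet normal -0.662 0.427 0.617
outer loop
vertex 2.031 0.581 0.001
vertex 3.922 1.305 1.529
vertex 3.494 2.078 0.535
endloop
endfacet
facet normal 0.677 0.693 0.247
outer loop
vertex 3.494 2.078 0.535
vertex 4.769 0.759 0.739
vertex 4.341 1.532 -0.254
endloop
endfacet
facet normal 0.677 0.693 0.247
outer loop
vertex 3.922 1.305 1.529
vertex 4.769 0.759 0.739
vertex 3.494 2.078 0.535
endloop
endfacet

endsolid


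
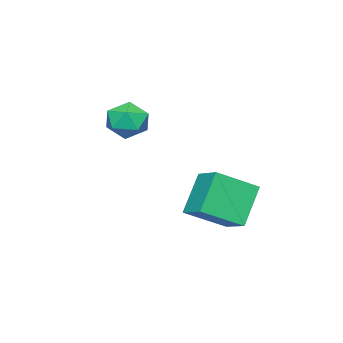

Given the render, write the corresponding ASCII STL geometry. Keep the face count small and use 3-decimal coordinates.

solid 
facet normal -0.598 -0.032 0.801
outer loop
vertex 3.664 -0.578 -0.497
vertex 2.743 0.194 -1.154
vertex 3.241 -1.379 -0.845
endloop
endfacet
facet normal 0.673 -0.564 0.479
outer loop
vertex 4.077 -1.334 -1.966
vertex 3.664 -0.578 -0.497
vertex 3.241 -1.379 -0.845
endloop
endfacet
facet normal -0.598 -0.032 0.801
outer loop
vertex 3.241 -1.379 -0.845
vertex 2.743 0.194 -1.154
vertex 2.319 -0.606 -1.502
endloop
endfacet
facet normal -0.436 -0.825 -0.359
outer loop
vertex 2.319 -0.606 -1.502
vertex 4.077 -1.334 -1.966
vertex 3.241 -1.379 -0.845
endloop
endfacet
facet normal 0.436 0.825 0.358
outer loop
vertex 3.664 -0.578 -0.497
vertex 3.579 0.239 -2.275
vertex 2.743 0.194 -1.154
endloop
endfacet
facet normal 0.672 -0.565 0.479
outer loop
vertex 4.501 -0.534 -1.618
vertex 3.664 -0.578 -0.497
vertex 4.077 -1.334 -1.966
endloop
endfacet
facet normal 0.437 0.825 0.358
outer loop
vertex 4.501 -0.534 -1.618
vertex 3.579 0.239 -2.275
vertex 3.664 -0.578 -0.497
endloop
endfacet
facet normal -0.672 0.565 -0.479
outer loop
vertex 2.743 0.194 -1.154
vertex 3.579 0.239 -2.275
vertex 2.319 -0.606 -1.502
endloop
endfacet
facet normal -0.436 -0.825 -0.358
outer loop
vertex 3.156 -0.562 -2.623
vertex 4.077 -1.334 -1.966
vertex 2.319 -0.606 -1.502
endloop
endfacet
facet normal -0.672 0.564 -0.480
outer loop
vertex 2.319 -0.606 -1.502
vertex 3.579 0.239 -2.275
vertex 3.156 -0.562 -2.623
endloop
endfacet
facet normal 0.598 0.032 -0.801
outer loop
vertex 3.156 -0.562 -2.623
vertex 4.501 -0.534 -1.618
vertex 4.077 -1.334 -1.966
endloop
endfacet
facet normal 0.598 0.032 -0.801
outer loop
vertex 3.579 0.239 -2.275
vertex 4.501 -0.534 -1.618
vertex 3.156 -0.562 -2.623
endloop
endfacet
facet normal -0.756 0.654 0.025
outer loop
vertex 2.906 -3.222 0.321
vertex 2.603 -3.591 0.81
vertex 3.039 -3.093 0.978
endloop
endfacet
facet normal -0.146 0.976 -0.162
outer loop
vertex 2.906 -3.222 0.321
vertex 3.039 -3.093 0.978
vertex 3.546 -3.093 0.52
endloop
endfacet
facet normal 0.101 0.655 -0.749
outer loop
vertex 2.906 -3.222 0.321
vertex 3.546 -3.093 0.52
vertex 3.423 -3.591 0.068
endloop
endfacet
facet normal -0.356 0.134 -0.925
outer loop
vertex 2.906 -3.222 0.321
vertex 3.423 -3.591 0.068
vertex 2.84 -3.899 0.248
endloop
endfacet
facet normal -0.885 0.134 -0.447
outer loop
vertex 2.906 -3.222 0.321
vertex 2.84 -3.899 0.248
vertex 2.603 -3.591 0.81
endloop
endfacet
facet normal 0.326 0.874 0.361
outer loop
vertex 3.546 -3.093 0.52
vertex 3.039 -3.093 0.978
vertex 3.64 -3.381 1.132
endloop
endfacet
facet normal -0.659 0.353 0.665
outer loop
vertex 3.039 -3.093 0.978
vertex 2.603 -3.591 0.81
vertex 3.057 -3.689 1.312
endloop
endfacet
facet normal -0.867 -0.489 -0.097
outer loop
vertex 2.603 -3.591 0.81
vertex 2.84 -3.899 0.248
vertex 2.934 -4.187 0.86
endloop
endfacet
facet normal -0.011 -0.489 -0.872
outer loop
vertex 2.84 -3.899 0.248
vertex 3.423 -3.591 0.068
vertex 3.441 -4.187 0.402
endloop
endfacet
facet normal 0.727 0.354 -0.588
outer loop
vertex 3.423 -3.591 0.068
vertex 3.546 -3.093 0.52
vertex 3.877 -3.689 0.57
endloop
endfacet
facet normal 0.356 -0.134 0.925
outer loop
vertex 3.574 -4.058 1.059
vertex 3.64 -3.381 1.132
vertex 3.057 -3.689 1.312
endloop
endfacet
facet normal -0.101 -0.655 0.749
outer loop
vertex 3.574 -4.058 1.059
vertex 3.057 -3.689 1.312
vertex 2.934 -4.187 0.86
endloop
endfacet
facet normal 0.146 -0.976 0.162
outer loop
vertex 3.574 -4.058 1.059
vertex 2.934 -4.187 0.86
vertex 3.441 -4.187 0.402
endloop
endfacet
facet normal 0.756 -0.654 -0.025
outer loop
vertex 3.574 -4.058 1.059
vertex 3.441 -4.187 0.402
vertex 3.877 -3.689 0.57
endloop
endfacet
facet normal 0.885 -0.134 0.447
outer loop
vertex 3.574 -4.058 1.059
vertex 3.877 -3.689 0.57
vertex 3.64 -3.381 1.132
endloop
endfacet
facet normal 0.011 0.489 0.872
outer loop
vertex 3.057 -3.689 1.312
vertex 3.64 -3.381 1.132
vertex 3.039 -3.093 0.978
endloop
endfacet
facet normal -0.727 -0.354 0.588
outer loop
vertex 2.934 -4.187 0.86
vertex 3.057 -3.689 1.312
vertex 2.603 -3.591 0.81
endloop
endfacet
facet normal -0.326 -0.874 -0.361
outer loop
vertex 3.441 -4.187 0.402
vertex 2.934 -4.187 0.86
vertex 2.84 -3.899 0.248
endloop
endfacet
facet normal 0.659 -0.353 -0.665
outer loop
vertex 3.877 -3.689 0.57
vertex 3.441 -4.187 0.402
vertex 3.423 -3.591 0.068
endloop
endfacet
facet normal 0.867 0.489 0.097
outer loop
vertex 3.64 -3.381 1.132
vertex 3.877 -3.689 0.57
vertex 3.546 -3.093 0.52
endloop
endfacet

endsolid
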